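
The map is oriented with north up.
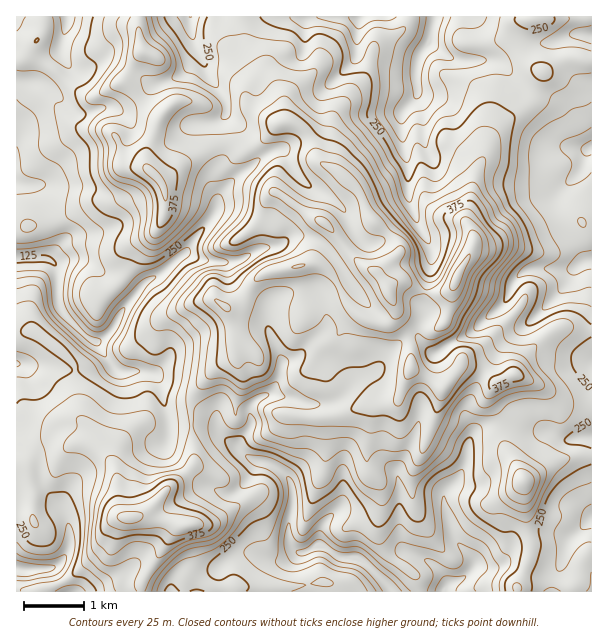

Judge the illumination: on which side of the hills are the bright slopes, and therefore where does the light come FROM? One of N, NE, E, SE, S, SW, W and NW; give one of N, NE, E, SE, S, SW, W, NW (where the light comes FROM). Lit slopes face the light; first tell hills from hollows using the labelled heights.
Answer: NW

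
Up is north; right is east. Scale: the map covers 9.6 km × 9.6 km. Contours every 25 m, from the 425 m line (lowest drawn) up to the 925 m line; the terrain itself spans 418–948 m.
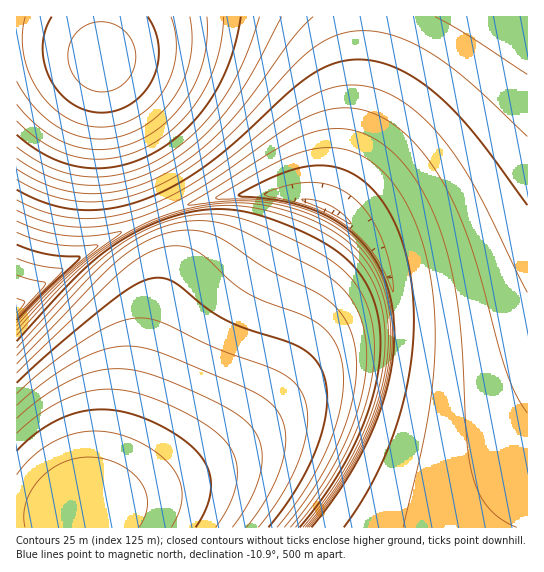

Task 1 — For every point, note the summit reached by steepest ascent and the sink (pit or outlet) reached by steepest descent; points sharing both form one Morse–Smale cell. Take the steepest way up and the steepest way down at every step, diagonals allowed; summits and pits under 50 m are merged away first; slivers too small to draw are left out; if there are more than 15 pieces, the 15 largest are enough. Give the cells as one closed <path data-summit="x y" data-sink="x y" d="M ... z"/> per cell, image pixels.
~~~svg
<path data-summit="102 59" data-sink="325 207" d="M527 16l-426 1 0 37 3 15 27 94 20 54 46-16 34-6 38-2 29 4 24 8 29 18 18 18 18 28 8 24 4 24 0 33-7 39-9 29-18 39-14 25-33 46 210-1z"/><path data-summit="81 510" data-sink="325 207" d="M269 193l-38 2-29 5-51 18 5 9 8 26-1 30-30 120-14 48-19 40-8 11-12 9-1 17 238 0 20-26 22-33 24-51 13-48 3-20 0-33-6-30-14-33-10-13-18-18-13-10-23-10-17-6z"/><path data-summit="81 510" data-sink="17 309" d="M150 217l-36 18-43 26-55 46 1 221 61 0 2-17 17-16 14-24 18-53 35-141 0-24-8-26z"/><path data-summit="102 59" data-sink="17 309" d="M101 16l-85 1 1 290 54-46 43-26 37-18-20-54-27-94-3-15z"/>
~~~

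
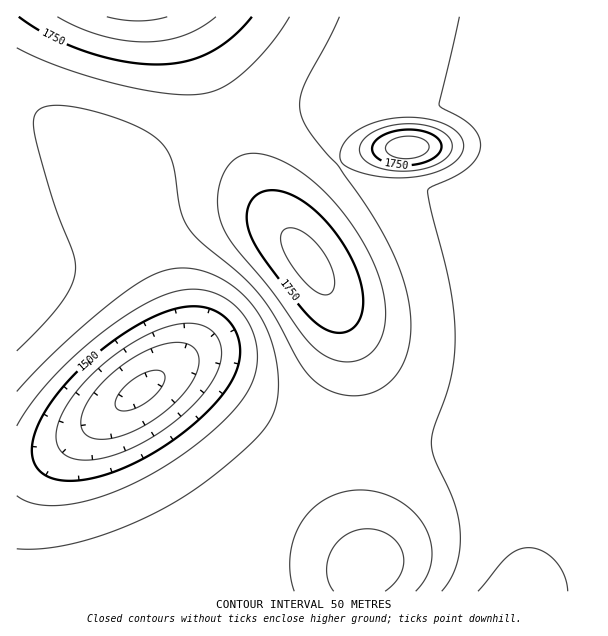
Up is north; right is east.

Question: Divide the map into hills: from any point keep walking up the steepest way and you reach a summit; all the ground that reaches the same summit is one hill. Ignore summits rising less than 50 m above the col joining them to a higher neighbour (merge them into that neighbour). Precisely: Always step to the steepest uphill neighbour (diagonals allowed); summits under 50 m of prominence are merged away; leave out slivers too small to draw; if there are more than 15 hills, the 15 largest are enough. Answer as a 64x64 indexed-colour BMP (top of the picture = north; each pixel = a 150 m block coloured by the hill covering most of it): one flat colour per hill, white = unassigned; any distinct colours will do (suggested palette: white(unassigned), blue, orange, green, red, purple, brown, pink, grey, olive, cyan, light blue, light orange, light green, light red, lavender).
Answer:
<image width="64" height="64" href="data:image/bmp;base64,Qk12CAAAAAAAAHYAAAAoAAAAQAAAAEAAAAABAAQAAAAAAAAIAAATCwAAEwsAABAAAAAAAAAA////ALR3HwAOf/8ALKAsACgn1gC9Z5QAS1aMAMJ34wB/f38AIr28AM++FwDox64AeLv/AIrfmACWmP8A1bDFACIiIiIiIiIiIiIzMzMzMzMzMzMzMzMzMzMzMzMRERERIiIiIiIiIiIiIjMzMzMzMzMzMzMzMzMzMzMzMzEREREiIiIiIiIiIiIiMzMzMzMzMzMzMzMzMzMzMzMzMRERESIiIiIiIiIiIiMzMzMzMzMzMzMzMzMzMzMzMzMxERERIiIiIiIiIiIiIzMzMzMzMzMzMzMzMzMzMzMzMzMREREiIiIiIiIiIiIjMzMzMzMzMzMzMzMzMzMzMzMzMxERESIiIiIiIiIiIjMzMzMzMzMzMzMzMzMzMzMzMzMzERERIiIiIiIiIiIiMzMzMzMzMzMzMzMzMzMzMzMzMzMREREiIiIiIiIiIiMzMzMzMzMzMzMzMzMzMzMzMzMzMxERESIiIiIiIiIiIzMzMzMzMzMzMzMzMzMzMzMzMzMzERERIiIiIiIiIiIzMzMzMzMzMzMzMzMzMzMzMzMzMzMREREiIiIiIiIiIjMzMzMzMzMzMzMzMzMzMzMzMzMzMRERESIiIiIiIiIjMzMzMzMzMzMzMzMzMzMzMzMzMzMxERERIiIiIiIiIjMzMzMzMzMzMzMzMzMzMzMzMzMzMxEREREiIiIiIiIiMzMzMzMzMzMzMzMzMzMzMzMzMzMxERERESIiIiIiIiMzMzMzMzMzMzMzMzMzMzMzMzMzMRERERERIiIiIiIiIzMzMzMzMzMzMzMzMzMzMzMzEREREREREREiIiIiIiIjMzMzMzMzMzMRERERERERERERERERERERESIiIiIiIjMzMzMzMzMzERERERERERERERERERERERERIiIiIiIiMzMzMzMzMzEREREREREREREREREREREREREiIiIiIiIzMzMzMzMzERERERERERERERERERERERERESIiIiIiIiMzMzMzMxERERERERERERERERERERERERERIiIiIiIiIjMzMzMxEREREREREREREREREREREREREREiIiIiIiIiIzMzMRERERERERERERERERERERERERERESIiIiIiIiIiIzERERERERERERERERERERERERERERERIiIiIiIiIiIhEREREREREREREREREREREREREREREREiIiIiIiIiIiIRERERERERERERERERERERERERERERESIiIiIiIiIiIhERERERERERERERERERERERERERERERIiIiIiIiIiIiEREREREREREREREREREREREREREREREiIiIiIiIiIiIRERERERERERERERERERERERERERERESIiIiIiIiIiIRERERERERERERERERERERERERERERERIiIiIiIiIiIhEREREREREREREREREREREREREREREREiIiIiIiIiIiERERERERERERERERERERERERERERERESIiIiIiIiIiERERERERERERERERERERERERERERERERIiIiIiIiIiIREREREREREREREREREREREREREREREREiIiIiIiIiIRERERERERERERERERERERERERERERERESIiIiIiIiIhERERERERERERERERERERERERERERERERIiIiIiIiIiEREREREREREREREREREREREREREREREREiIiIiIiIiERERERERERERERERERERERERERERERERESIiIiIiIiIRERERERERERERERERERERERERERERERERIiIiIiIiIRERERERERERERERERERERERERERERERERQiIiIiIiIhERERERERERERERERERERERERERERERRERCIiIiIiIhERERERERERERERERERERERERERERFEREREIiIiIiIiEREREREREREREREREREREREREREUREREREQiIiIiIiEREREREREREREREREREREURERERERERERERCIiIiIiIREREREREREREREREREUREREREREREREREREIiIiIiIiERERERERERERERERFEREREREREREREREREQiIiIiIiIiERERERERERERERFERERERERERERERERERCIiIiIiIiIiERERERERERERFEREREREREREREREREREIiIiIiIiIiIiEREREREREREUREREREREREREREREREQiIiIiIiIiIiIiERERERERERREREREREREREREREREQiIiIiIiIiIiIiIiEREREREREURERERERERERERERCIiIiIiIiIiIiIiIiIiIRERERERFERERERERERERCIiIiIiIiIiIiIiIiIiIiIiIhERERERJERERERERCIiIiIiIiIiIiIiIiIiIiIiIiIiIiIiIiIiIiIiIiIiIiIiIiIiIiIiIiIiIiIiIiIiIiIiIiIiIiIiIiIiIiIiIiIiIiIiIiIiIiIiIiIiIiIiIiIiIiIiIiIiIiIiIiIiIiIiIiIiIiIiIiIiIiIiIiIiIiIiIiIiIiIiIiIiIiIiIiIiIiIiIiIiIiIiIiIiIiIiIiIiIiIiIiIiIiIiIiIiIiIiIiIiIiIiIiIiIiIiIiIiIiIiIiIiIiIiIiIiIiIiIiIiIiIiIiIiIiIiIiIiIiIiIiIiIiIiIiIiIiIiIiIiIiIiIiIiIiIiIiIiIiIiIiIiIiIiIiIiIiIiIiIiIiIiIiIiIiIiIiIiIiIiIiIiIiIiIiIiIiIiIiIiIiIiIiIiIiIiIiIiIiIiIiIiIiIiIiIiIiIiIiIiIiIiIiIi"/>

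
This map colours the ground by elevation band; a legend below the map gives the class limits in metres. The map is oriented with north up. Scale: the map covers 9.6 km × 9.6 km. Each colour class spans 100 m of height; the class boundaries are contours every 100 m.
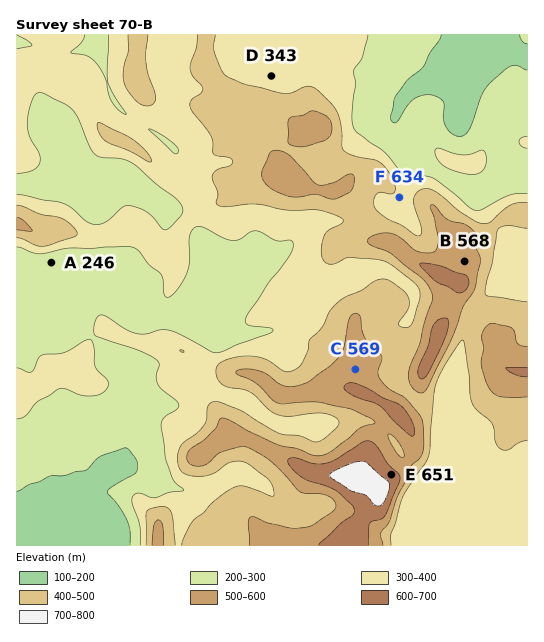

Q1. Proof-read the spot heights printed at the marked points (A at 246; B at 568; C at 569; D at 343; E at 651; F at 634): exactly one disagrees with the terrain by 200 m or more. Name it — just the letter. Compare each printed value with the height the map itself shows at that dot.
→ F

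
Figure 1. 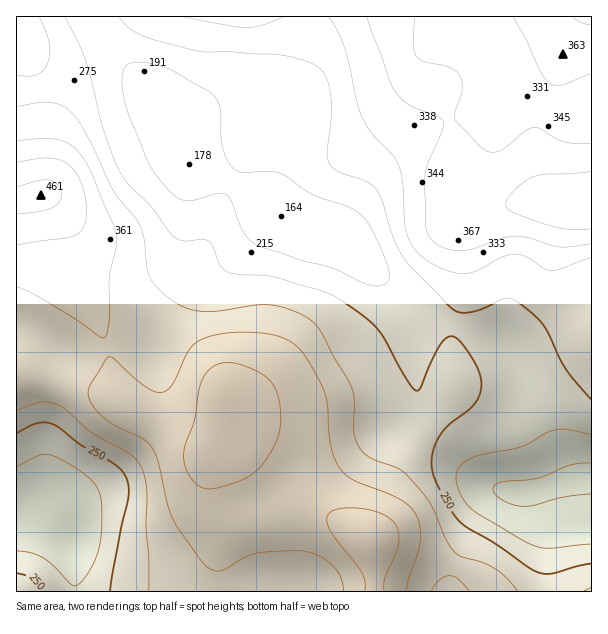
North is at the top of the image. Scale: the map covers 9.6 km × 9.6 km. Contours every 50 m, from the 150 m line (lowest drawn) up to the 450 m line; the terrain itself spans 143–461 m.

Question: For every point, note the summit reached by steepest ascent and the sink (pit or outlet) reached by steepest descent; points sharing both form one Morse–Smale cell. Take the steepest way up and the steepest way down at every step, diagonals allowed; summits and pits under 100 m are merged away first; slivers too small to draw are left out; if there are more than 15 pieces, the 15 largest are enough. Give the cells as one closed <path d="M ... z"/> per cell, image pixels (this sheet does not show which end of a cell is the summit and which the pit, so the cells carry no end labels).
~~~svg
<path d="M90 16l-74 1 0 183 28-6 14 16 10 23 8 48 24 45 6 16 8 44 6 13 18 15 63 26 11 2 4-4 1 6 12 15 13 38 10 11 8 3 49-3 17 6 40 22 6 7 1 8 2 41 216 0 1-115-23 3-5-6-8-19-26-48-6-30-12-29-12-10-15-6-36-12-18-2-14-6-70-70-20-8-21-6-30-15-2-27 15-49 1-12-6-14-11-14-9-6-7-1-27 4-33 18-7 7-1 15-1-12-6-11-18-14-11-5-26-26-24-30z"/><path d="M591 16l-500 1 12 19 24 30 26 26 11 5 18 14 6 11 1 12 1-15 11-10 29-15 27-4 7 1 9 6 11 14 6 14-1 12-15 49 2 27 30 15 21 6 20 8 70 70 14 6 42 10 34 15 10 13 7 21 6 30 26 48 6 16 7 9 6 0 17-4z"/><path d="M44 194l-17 5-9 0-2 2 0 390 358 1-1-41-1-8-6-7-22-13-35-15-24 0-9 3-16 0-8-3-10-11-13-38-12-15-1-6-4 4-11-2-63-26-18-15-6-13-4-24-7-29-27-52-9-53-12-22z"/>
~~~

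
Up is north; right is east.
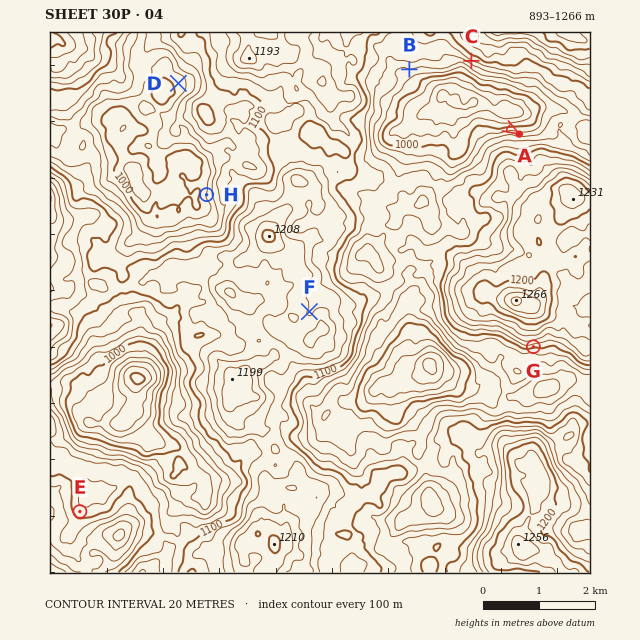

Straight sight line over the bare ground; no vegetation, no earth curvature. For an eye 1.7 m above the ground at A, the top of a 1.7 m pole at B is in view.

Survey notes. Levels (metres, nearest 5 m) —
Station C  1075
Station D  1005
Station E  1090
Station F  1160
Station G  1105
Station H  1020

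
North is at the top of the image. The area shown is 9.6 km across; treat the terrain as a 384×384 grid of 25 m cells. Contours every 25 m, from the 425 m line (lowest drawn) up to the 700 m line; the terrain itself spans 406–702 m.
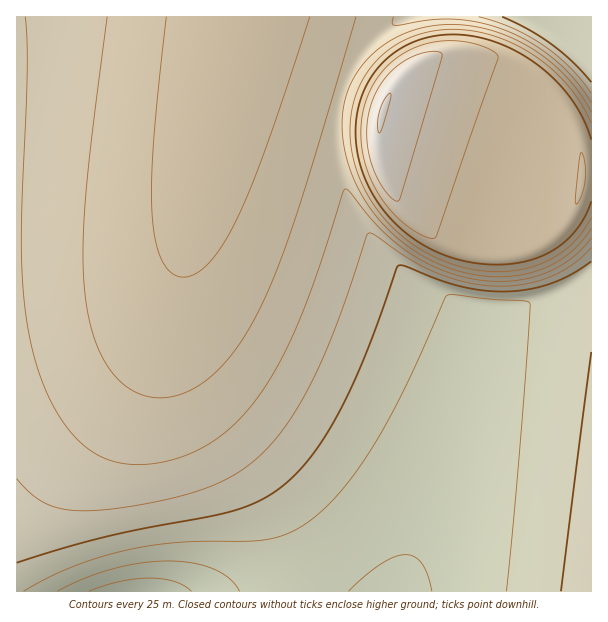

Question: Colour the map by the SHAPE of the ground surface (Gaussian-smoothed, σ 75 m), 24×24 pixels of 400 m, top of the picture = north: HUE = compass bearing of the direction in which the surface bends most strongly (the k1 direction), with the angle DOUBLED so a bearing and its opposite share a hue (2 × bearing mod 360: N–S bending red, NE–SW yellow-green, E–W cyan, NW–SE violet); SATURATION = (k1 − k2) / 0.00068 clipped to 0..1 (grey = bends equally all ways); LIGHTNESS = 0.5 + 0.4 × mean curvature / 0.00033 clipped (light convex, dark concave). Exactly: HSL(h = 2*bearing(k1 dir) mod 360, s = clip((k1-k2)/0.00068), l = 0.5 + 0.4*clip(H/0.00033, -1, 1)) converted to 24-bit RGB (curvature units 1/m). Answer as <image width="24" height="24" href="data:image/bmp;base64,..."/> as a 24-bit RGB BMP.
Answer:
<image width="24" height="24" href="data:image/bmp;base64,Qk32BgAAAAAAADYAAAAoAAAAGAAAABgAAAABABgAAAAAAMAGAAATCwAAEwsAAAAAAAAAAAAAnXmRm3eTknaSenSEa358YX9tXYJjYoZfcYpmfotthIp0hYd4gYN7fYB9e39/en6AeX2AeX2Aen6Ae36AfX+Af4CAgYF/g4J/mHuRnHqYm3qcjnmXfHePc4GJbYiBaol1a4pucopveolzfYZ3fYN6e4F8e4B/en+AeX6AeX2Aen2Ae36AfX+Af4CAgYF/g4J/jnyKlHyRmHyYk3yZinyWfnyReYONdouKdIuAdIp6dol3eIZ4eoR6e4F9eoB/eX+AeX6AeX2AeX2Aen6AfH6Afn+AgIB/goF/h32Ei32Ij36NkX6Sjn+SiICRgH+OfoWMfIqKeomEeYh/eoZ9eoR+eoJ/eoGAeYCBeH6AeH2AeX2Aen6AfH6AfX+Af4B/goF/g32Bhn6DiH6Fin+IjICLioGMhoKLgoKKgYWIf4eHfYaDfIWBe4SAeoKAeoGBeX+BeH6BeH2AeH2AeX2Ae36AfX+Af4CAgYF/gn2Bg36BhX+BhoCCh4GEiIKFh4OHhYOGg4SFgYWFf4WDfoSCfIOCe4KCeoGBeX+BeH6BeH2BeH2AeX2Ae36AfH6Afn+AgYB/gX6Bgn6BhH+BhYCBhoCBhoGBhoKChYODhISDgoSCgIOCf4OCfYKCe4KCeoCBeX+BeH6BeH2BeH2AeX2Aen2AfH6Afn+AgIB/gH6Bgn+Bg4CBhICAhYGAhoKBhoOBhoSChYSChISBgYOBgIKBfoKBfIGCeoCBeX6BeH2BeH2BeHyAeHyAen2Ae36AfX+AgIB/f32Bgn+Cg4CBhICAhYKBhoOBhoSBhoSBhoWBhYSBgoOBgIKAfoGBfYGBe3+BeX6BeH2BeHyBeHyAeHyAeX2Ae32AfX6Af3+Af32BgX+Cg4CBhICBhYKBhoOBh4SBh4SBhoWBhYSBg4SBgYKAf4GBfYCBe3+Ben6BeH2BeHyBd3yAeHyAeXyAen2AfH6Af3+Afn2BgH+BgoCBhIGBhYKBhoOBh4SBh4SBhoWBhYSBhISBgoKAgIGAfoCBfH+Ben6BeH2BeHyAd3yAeHyAeXyAen2AfH6Afn+AfX2BgH+BgoCBg4GAhYKBhoOBh4SBh4SBh4SAhoSAhIOAg4OAgIGAfoCBfH+Ben6AeX2AeHyAfnpxfXpddn1Zcn9ren+Afn+AfH2Bf36BgYCBg4GAhYKAhoOAh4SAh4SAh4SAhoSAhYOAg4KAgYGAf4CAfX+Ae32Af2JnWBoOMxgASTsASFYAIUQAFFoJWYFhfH2Bfn6BgYCBg4GAhIKAhoOAh4SAh4SAh4SAh4SAhYOAhIKAgoGAf4CAfX6AejxXMwAKuigZsN3z0Nv719H61bfuLcY7AEYae32BfX6AgH+BgoGAhIKAhoOAh4SAh4SAh4SAh4SAhoOAhIOAgoGAf4CAfkVxMwAdg+rGzP/7ib/Wd4Shf3ihxo/W+9DuWs+me32AfX6Af3+AgoCAhIKAhYOAh4OAh4SAiIR/h4R/hoN/hYN/g4KAgXSBMwAwbOeWzv3jeJGQeHuAd3uAeHuAeHyAs4GT+tPRe32AfX6Af3+AgYCAg4GAhYKAhoN/h4R/iIR/h4R/hoN/hYN/g4J/YSp3aQOEz//Me5mEeXyAeHuAd3uAd3uAeHyAenyB+N/IenyAfH6Afn+AgYCAg4GAhYJ/hoN/h4R/iIR/h4R/h4R/hYN/g4F/IwJKZeXNy/Kxe36AeXyAeHyAd3uAd3uAeHuAeXyA7eqrenyAfH2Afn+AgICAgoF/hIJ/hoN/h4R/iIR/iIR/h4R/hoN/g3yACQA65POyxNCNe32AenyAeHyAd3uAd3uAeHuAeXyA4Pe/eXyAe32AfX6AgH+AgoF/hIJ/hoN/h4R/iIR/iIR/h4R/hoN/hHx/AApA7+at1cGRfH6Aen2AeHyAeHuAd3uAeHuAeY+A1//MeXyAe32AfX6Af3+AgYB/g4J/hYN/h4N/h4R/iIR/h4R/hoN/hIJ/BSxVYcDX99HGgH2Cen2AeXyAeHuAd3uAd3+DqvC9m/GneXyAen2AfH6Af3+AgYB/g4F/hYJ/hoN/h4R/iIR/h4R/h4N/hYN/Mm58BIKD+NPb2pbAf3uGeXyAeHyBd4qRqPHiz/znUAA6eXyAen2AfH6Afn+AgIB/g4F/hYJ/hoN/h4R/iIR/iIR/h4N/hoN/eIR9BFc/HbVe9tHz6tD7ubLzvtH4zPH/m/DsUwAbXhE7eHyAenyAe32Afn6AgIB/goF/hIJ/hoN/h4R/iIR/iIR/h4R/hoN/hIJ/bIN0B1wXDmwAb8UpqddY17s3gjcIMwQAcCc2d3eA"/>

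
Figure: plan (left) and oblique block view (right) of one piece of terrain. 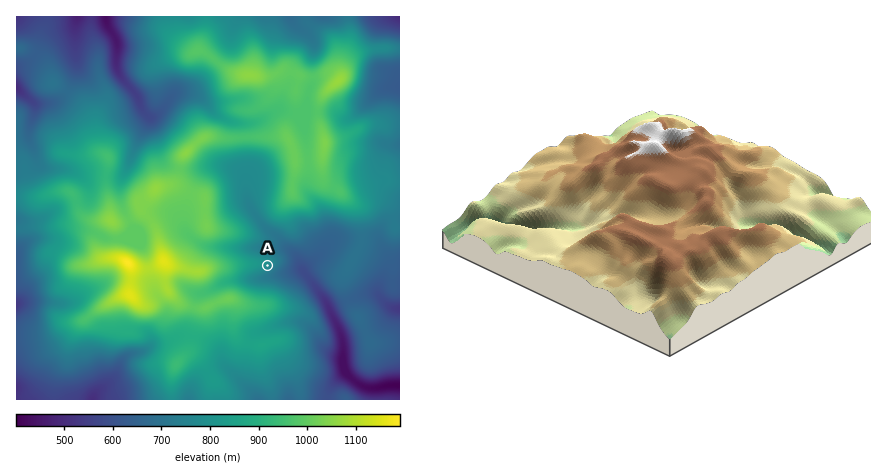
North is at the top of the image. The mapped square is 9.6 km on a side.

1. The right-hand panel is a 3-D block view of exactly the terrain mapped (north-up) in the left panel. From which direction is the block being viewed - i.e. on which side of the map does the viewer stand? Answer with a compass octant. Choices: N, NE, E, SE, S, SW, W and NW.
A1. NE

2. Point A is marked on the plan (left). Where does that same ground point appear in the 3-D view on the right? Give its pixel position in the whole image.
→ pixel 594 204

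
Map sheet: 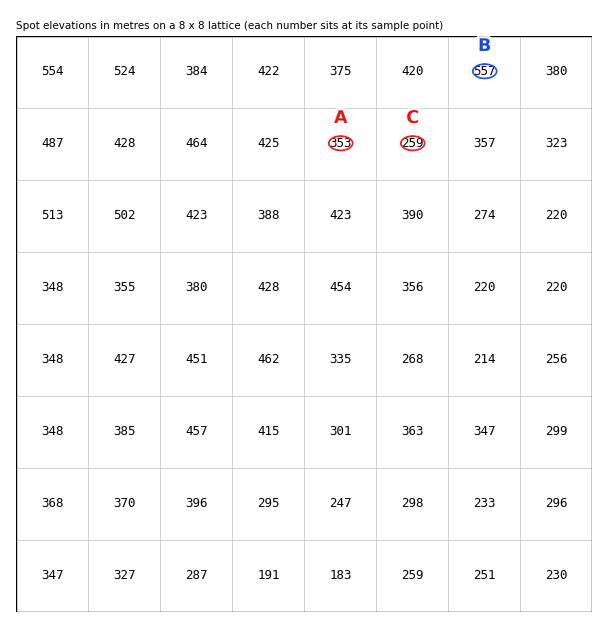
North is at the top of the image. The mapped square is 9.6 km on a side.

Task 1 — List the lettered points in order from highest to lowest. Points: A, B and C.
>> B A C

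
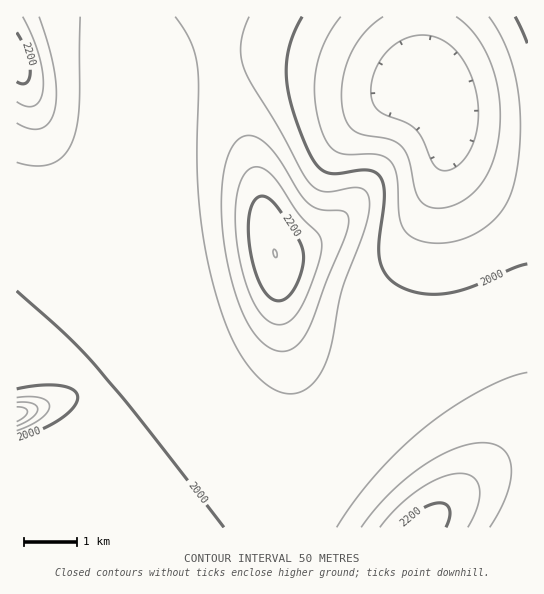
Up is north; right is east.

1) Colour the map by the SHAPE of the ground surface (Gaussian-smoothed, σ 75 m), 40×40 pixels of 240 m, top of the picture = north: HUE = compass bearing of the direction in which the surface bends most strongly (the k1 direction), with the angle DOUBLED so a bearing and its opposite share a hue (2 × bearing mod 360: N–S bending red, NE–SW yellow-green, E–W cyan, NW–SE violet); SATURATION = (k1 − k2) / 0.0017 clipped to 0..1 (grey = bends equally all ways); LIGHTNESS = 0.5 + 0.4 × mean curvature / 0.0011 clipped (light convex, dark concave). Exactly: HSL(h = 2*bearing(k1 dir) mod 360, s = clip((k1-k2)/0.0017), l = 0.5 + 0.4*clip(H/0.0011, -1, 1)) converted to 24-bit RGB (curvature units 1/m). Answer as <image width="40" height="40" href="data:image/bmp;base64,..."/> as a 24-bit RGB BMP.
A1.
<image width="40" height="40" href="data:image/bmp;base64,Qk32EgAAAAAAADYAAAAoAAAAKAAAACgAAAABABgAAAAAAMASAAATCwAAEwsAAAAAAAAAAAAAf4B/f4B/f4B/f4B/f4B/f4B/f4B/f4B/f4B/f4B/f4B/f4CAf4CAf4CAf4CAf4CAf39/f39/f4B/foB/fYB/e4F/d4J/coOAbYWAaoaBaoeCcYiEfYaHj4SLn4OPqoKUrIKYpoCZm3+ZhXyPdXqKcH6Ib4CGcYKEgIB/gIB/gIB/f4B/f4B/f4B/f4B/f4B/f4B/f4B/f4B/f4B/f4CAf4CAf4CAf39/f39/f39/f39/f39/foB/fIB/eoF/doJ+cIR+bIV9aYZ9aod8cYd9foZ/j4ODnoGJqICQqX+Vo36YmHyZg3mPdHaKcXuHcX6FgIB/gIB/gIB/gIB/f4B/f4B/f4B/f4B/f4B/f4B/f4B/f4B/f4CAf4CAf3+AgH+AgH9/gH9/f39/f39/f39/foB+fIB+eYF+dIN9b4R8a4V6aIZ4aod3cYh2gIh7kIWAnH+DpH6LpHyRnnuVk3mWgXeOdHSJc3mGgIB/gIB/gIB/gIB/f4B/f4B/f4B/f4B/f4B/f4B/f4B/f4B/f4CAf3+AgH+AgH+AgH9/gH9/gH9/gH9/gIB/f4B+fYB+e4F+eIJ9dIN8b4R6aoV3aIZ0aodxcYhwhIp4kYV8mnx9n3uGn3qNmXmSj3iSgXaMd3WHf4B/gIB/gIB/gIB/gIB/f4B/f4B/f4B/f4B/f4B/f4B/f4B/f4CAf3+AgH+AgH+AgH9/gH9/gH9/gH9+gIB+gIB+foB+fIF+eoF+d4J9c4N7b4R4a4V0aoZwa4dtdohwiIp2kIN5l3p5mnmCmXiJlHiOi3eOgHeJfYF7f4B+f4B/f4B/f4B/f4B/f4B/f4B/f4B/f4B/f4B/f4B/f3+Af3+AgH+AgH+AgH9/gH5/gH5/gH5+gYB+gYF+f4F9fYF9fIF+eoF+eIJ9dIN6cIR3bYVya4Zub4dte4hxiop1joJ3k3l4lHh/k3iGj3iKiHiLWYk7aoZgeIJ1foB9f4B/f4B/f4B/f4B/f4B/f4B/f4B/f4CAf3+AgH+AgH+AgH+AgH6AgH5/gH1+gX59goB9gYJ9f4J9fYF9fIF+fIF/eoF+eIJ8dYJ6coN2b4RyboVudYZvfodyiYh1jIB3j3l3j3h+jniEi3mHGn4AFIENOoo9ZYZoeYF6foB/f4B/f4B/f4B/f4B/f4CAf3+Af3+AgH+AgH+AgH+AgH6AgH1/gXx9gn18g4F8goN8f4N8fIJ9fIF/fIGAfIGAe4F+eYF8d4J6dIN2coRydIRxeYVygYZ0iIV2in93i3l4i3l9iXmCw8j9QsLgJq+XQ5N5Zod6eIJ+foB/f4B/f4B/f4B/f4CAf3+Af3+AgH+AgH+AgH6AgH2AgXx/gnt8g317hIJ7g4V7foR7e4N8e4J/fIGBfIGBfYGAfIF/eoF9eIJ7doJ4dYN1eIN0fIR1goV2hoJ3h355iHp5h3p+/8z98cz/oWP9VE3FYnGXdH6GfICBf4CAf4CAf4B/f4CAf3+Af3+AgH+AgH6AgH2AgXuAgXp+g3l7hH15h4R6hId6fYZ6eoR8eoOAe4KCfICBfYCBfYGAfYF/e4F+eoF8eYJ5eYJ4e4J3foN4g4N4hIF5hX56hXt7jYoGrVgdvTVVsFCWk2eYgHWIfnyCf3+Af3+Af4CAf4CAf3+Af3+Af3+AgH6AgHyBgXmAgnh+hHd5h354ioh4hIp4fIl4eIZ8eYOBeoGCe4CBfYCBfoCBfoGBfYGAfYF/fIF9e4F7e4F6fYJ6gIJ6goJ7g4B7g358eYlEiIpCi3xOiXJhhnFwgnp8gH6AgH+Af3+Af4CAf4CAf3+Af3+Af36AgH2AgXqBgneBg3V+hnV4iX92jY13hY53eot3d4d9d4SDeIGDen+CfICBfoCBfoCBfoGBfoGBfoGAfYB/fYB9fYF8f4F8gYF8goF9goB9f4F7gIF5gYF5gYB6gH98gH9+gH9/f39/f4B/f4CAf3+Af3+Af3+Af36Af3uBgHiCg3SChXJ+iHN2jYJ1kZJ1hZN1d451dIh+dIWFdoCEeX+CfH+CfYCCfoCBfoCBfoCBfoCBfoCBfoCAfoB/f4B+gIF+gYF+gYF+gIB/gIB/gIB/gIB/f4B/f4B/f4B/f4B/f4B/f4CAf3+Af3+Af3+Af32Af3qBgHWDhHGEh29/i3J0koZ0lZh0hZhzc5FzcoqAcoWGdH+EeH6De3+CfYCCfoCCfoCCfoCCfn+Cfn+Bfn+Bf3+Bf4CAgICAgYF/gYF/gIB/gIB/gIB/gIB/f4B/f4B/f4B/f4B/f4B/f4CAf3+Af3+Af36AfnyAfniBf3KDhG2GiW2BjnFzmIpzmp9zh51ycZNyb4uBboOHcn2Fd32De3+DfYCCfYGCfoCCfoCCfn+Cfn6Cfn6Cf3+CgH+BgICBgYCAgYGAgIB/gIB/gIB/f4B/f4B/f4B/f4B/f4B/f4CAf4CAf3+Af3+Af36AfnuBfXaCfW+EgmqHimuDkXF0no91oqZ0iqJyb5Vxa4uCa4KHb32FdX2Den+DfIGDfYGDfYCDfX+DfX6DfX6Dfn6Cf36CgH+CgYCCgYCBgYKAgIB/gIB/gIB/f4B/f4B/f4B/f4B/f4B/f4CAf4CAf3+Af3+Afn2AfXqBe3OCe2uFgGeHi2qHk3R2o5V4qq14kaZ1cJZwaYqBZ4KGa32Ec36DeICDe4GDfIGDfYGDfX+DfX6DfX2Dfn2Df36DgX+Cgn+CgoCBgoKBgIB/gIB/gIB/f4B/f4B/f4B/f4B/f4CAf4CAf4CAf3+Af3+Afn2AfHiBeXGDeGiFfGSIimuKk3h4p5t9sLJ9mqh7eJR1a4iAZIGEZ36Db4CDdoKDeoODfIKDfIGDfH+DfH6DfH2Dfn2Df32DgX6Dgn+CgoCBg4OAgIB/gIB/gIB/f4B/f4B/f4B/f4B/f4CAf4CAf3+Af3+Af36AfnyAe3eCd26EdWWGeWOIh26Kk4F9qqSBsrSDo6mCh5F/coSBZn+BZIGCaoOCcoSCd4SDeoOEe4GEe3+De36DfHyDfXyDf32DgX6Dg3+Cg4CAhIOAgIB/gIB/gIB/f4B/f4B/f4B/f4B/f4CAf4CAf3+Af3+Afn6AfXuBenWCdWyEcmOGdmOIhHKIk42CqayErrOIpqWJkYiFfXqEbXp/ZYKAZYV/a4eBc4aDeIWFeoKEen+De32De3yDfXyDf3yDgn6Dg3+ChH9/hYJ/gYB/gIF/gIF/f4B/f4B/f4B/f4CAf4CAf4CAf3+Af3+Afn6AfHqBeHSCcmqFb2KHc2SIgXeHlJiDoq+EpbGIoJ6OmIOUkXaVfXWHboKCZId+ZYqBbImFdIWHeICGen6Fen2EenuDfHuDf3yDgn2Dg36BhH5+hoB9gYF+gIF+f4F+f4F+foB/f4B/f4CAf4CAf4CAf3+Af3+Afn2Ae3qBdnKDb2iFa2GHb2aJf32Gk56CnrSCmbCGkJiPlHycn2+imnKXgn2EbId9YYt9Y4uCbImIdIGHeHyGenmGe3mEfHqDf3uCgnyDhH2AhXx9h317gYF+gIF+f4F+foF+foF/foB/foCAf4CAf3+Af3+Af3+AfX2AenmBdXGDbWeFaGGIbGiJgIeIk6WBnLiCkLCChJWOgHGZm2mmqnChnHqOgIWAZ4t+XoyAY4qFbYSHdH2Fd3iFfXiGgHmFgHqDgnuChHt/hnt8iHp5gYJ+gIJ+f4F+foF+foF/foB/foCAfoCAf3+Af3+Afn6AfX2AeniBc3CDameGZGKIa26JgI2Gk6yBnbuBjq1+epKLZ2aThWKgrW6nr3qXnIGJeomCYoyDXIqFZIeIbn6FdHiEeneFgXiGhXiGhHqChHp/hnl8iHh5gYJ+gIJ+f4J+foF9foF+foGAfoCAfn+Afn+Af3+Afn6AfX2AeXiBcXCDaGeGY2aIbXeJfpSClLB/oLuAkqp9d42FYGuLZV2SmW2hs3ubsoGSl4SLcoqJXoqJXYeIZn+FcHiDdnWDf3eEhneGh3iDhXl/hnh8iHd6goN9gYN9f4J9foJ9fYF+fYGAfYCAfn+Afn+Af3+Afn6AfXyAeHiBcHCDaGqGZWyIb4GLe5p+lLF9orh+l6Z8eYZ/X22EWGOHc2qPpHuWuIGUr4KRkIKPaoOKXIKIYH6FaniCcnOBfHWChHaEh3aCiXd/hnd8h3d7g4N8goN8gIN7fYN7e4J+fIGAfYCBfn+Afn+Afn+Afn6AfHyAeHiBcXKDaW6FaHOIcY2NeZ15lLB7o7R8nKJ7f4F8Y21/V2uBYnSFiH2Lq4GMt4GQp4CSgHmMZHqIXXmFZHaCbXOAd3OAgXWChXaBiHZ+iXd9hnh8hIJ7hIN6gYZ5e4Z5eoR+eoKCfH+BfX6Afn+Afn+Afn6AfH2AeHmBcnSDa3KFa3qIcpCHeZ53k655oq95npx5hHx5amx8XXB9XH2BboSBkoOBrn+Fsn2OnXqUcm+KYXKFYHKCaHF/cXB+fnSAg3aAh3Z+iXd8iHh8hX54h4V2gop2dop2d4aAeIGDe36BfX6Afn6Afn6Afn6AfH2AeXqBc3eDbXaFboKIcpGBe551kqp2oal3mpN3hnZ2dXB8ZnJ7XoB9YYV3c4dzmoR8rHqBqHeNlHOVamiHYWyCZW5/bW99eXN+gXZ/hXZ9iHd7iXl6iHpyjYxygJJzc454dIeFdn6DenyBfH2Afn6Afn6Afn6AfX2AeXuBdHmCcHqEcYmIc5F9fZ10kaV1nqN1lot1iHR0fnJ+b3N6Zn56YIRzZIdtgopzm393pXV/nXGMhGyNZ2WEZGp/am19dHJ9f3Z+g3d8hnh6iXp5jXpukpdweptwcJJ/cISIc3mEeXqCfH2Afn6Afn6Afn6AfX2AenyBdnuCc32EdImDc5B5f5p0kKB0nJ10koZ0h3NzgHN7d3Z6b315ZoJyYoVraoZoi4pymHZznHB/k22MemmHaWaAaWt9cXB8e3Z9gHh7hHl5iH16lYRtkKVxcKVwbJSLa3qJcXSEeHmCfHyAfn6Afn6Afn6AfX6Ae32BeHyCdYCDdol/dY91gZd0j5t0mJZzj4Nzh3RzgXR5fXh6d3x4b4BzZ4JtZYNndIRriYBxkm9xkm2AiWuKdGmCbGp+cG98eHZ8fnl7g3x6h4B6op9zjLZ1cal+aIuSZm2Jb2+EeHiCfHyAfX2Afn6Afn6Afn6AfH6AeX6BeIKDeIh8eY52g5R1j5Z0k5B0jIB0hnZ0gnZ4f3h5fX55dn91b4BxaoBrbIBpe4BuhXdwim52iW2BfmyDc2x/cW99dnV7fHp6gn96hoJ7oLR7h8F8cqSOYXGPY2KIcm+EeXiBfHyAfn2Afn6Afn6Afn6AfH6Aen+BeoKBeYh6fYx3hZF2jpJ1kIt1in91hXh1gnd3gXp5gH16fn95eH51cX5wbn1tcnxtfXxwgXFwhG95gm6BeG5/dHF9dXZ8e3t7gYF7hoV7nsiFgsGBcZSZXFqNaWGHdXCDenmBfXyAfn6Afn6Afn+Afn+AfX+AfH+Be4KAfYd7gIt5h453jY92jYh2iX92hXp2g3l4gXt5gX15gH55fn54eXx2dHtzcnpwdnlxenZyfXJ2f3F8e3F+dnN9dnd8enx7f4F6hIV7ntONhLOJaGqQZlWLcGOGd3ODe3qBfXyAfn6Afn6Af3+Afn+Afn+AfYCAfYJ/gYd8g4p6iIx4jIx3ioV3iH53hXt4g3t5gnx5gn16gX15f3x5fXt4enp3dXh1dHd0dnZ0eXR2e3N6enN8d3V8d3l8en57fYF6gYV6nc+Nh5iLcluNb1WJdWeFeXWCfHqBfXyAfn6Af36Af3+Af3+Afn+AfYCAfYF/g4d8hol7iYp5ioh5iYN4h354hXx5g3x5g3x6gnx6gXt5gHp5fnl5fHh5eXd5dnZ4dXZ3dnV4d3V5eHV7d3d8eHt9eX98e4J6f4Z6m72Hi3mKe1SLdluIeG2EeneCfHuBfX2Afn6Af36Af3+Af3+Af3+AfoCAfoF/hYZ9iIh8iYh6iYV6iIF5hn55hXx5hHx6g3x6gnt6gnp5gXl5f3l6fnh7fHd8eHZ7dXV6dHV6dXZ6dnd7d3p8eH5+eYB8eoN6fYZ6n6WAjWSHgFWJemOGenKDe3iBfXuBfn2Afn6Af3+Af3+Af3+Af3+Af4CAfoB/hYV+iIZ8iIV7iIN7h4B6hn56hX16hHx6g3t6g3t6gnp6gXl7gHl8f3h9fnd+enZ9d3V8dHV8dXd8dXl9d3x+eH9+eYF9eoR7fId6lYF0i12Dgl2He2uEe3WCfHmBfXuBfn2Af36Af3+Af3+Af3+Af3+Af4CAf4B/hIN+h4R9iIN8h4F7h397hn17hXx7hHx7g3t7g3p7gnp7gnl8gXl9gHh/fnd/e3Z/eHV+dXV+dXh+dXp/d36AeIGAeYN+eoV8e4d6"/>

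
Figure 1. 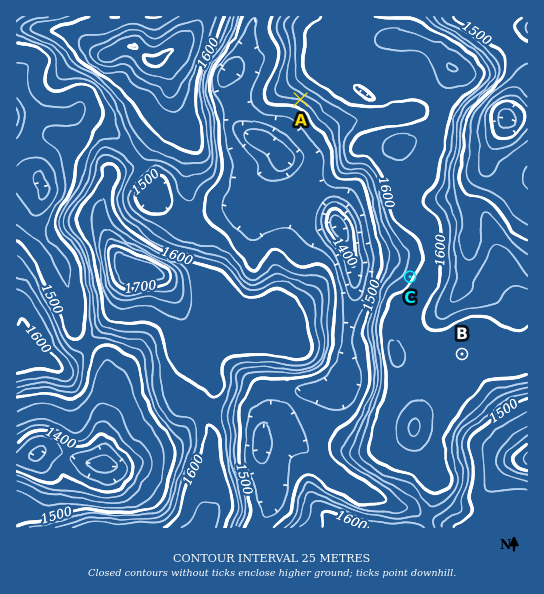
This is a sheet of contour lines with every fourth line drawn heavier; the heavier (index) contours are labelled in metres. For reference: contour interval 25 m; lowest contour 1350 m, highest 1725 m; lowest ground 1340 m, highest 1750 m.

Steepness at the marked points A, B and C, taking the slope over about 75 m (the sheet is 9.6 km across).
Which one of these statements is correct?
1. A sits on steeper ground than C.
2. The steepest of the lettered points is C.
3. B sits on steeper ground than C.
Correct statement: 1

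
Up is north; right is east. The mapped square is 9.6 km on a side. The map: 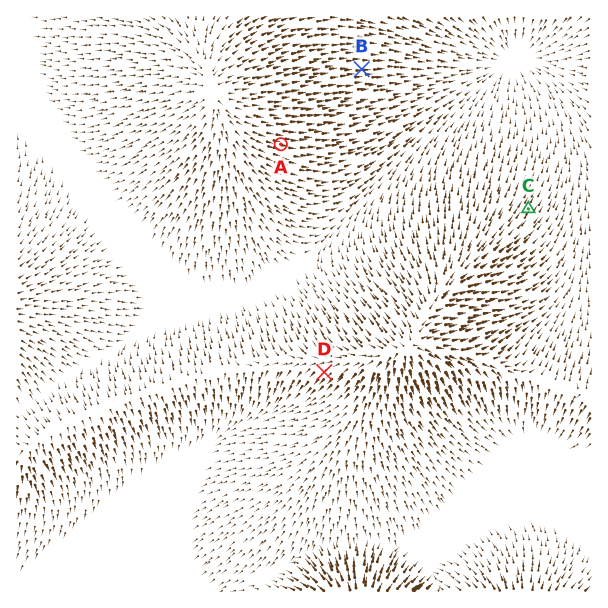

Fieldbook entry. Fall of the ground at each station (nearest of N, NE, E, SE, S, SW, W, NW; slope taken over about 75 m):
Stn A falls E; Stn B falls E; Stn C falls NE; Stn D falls SW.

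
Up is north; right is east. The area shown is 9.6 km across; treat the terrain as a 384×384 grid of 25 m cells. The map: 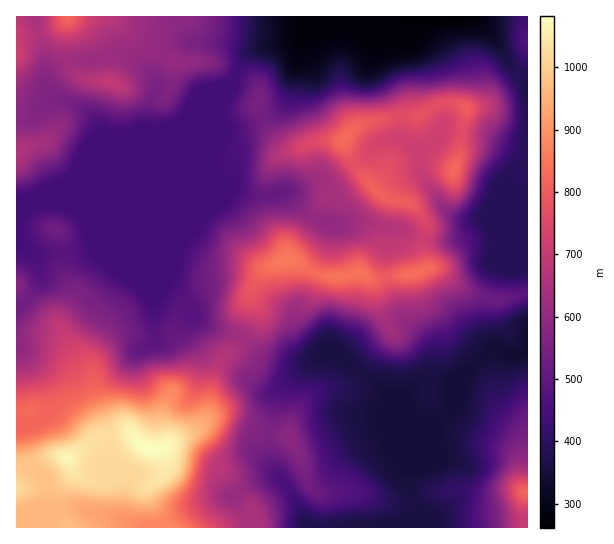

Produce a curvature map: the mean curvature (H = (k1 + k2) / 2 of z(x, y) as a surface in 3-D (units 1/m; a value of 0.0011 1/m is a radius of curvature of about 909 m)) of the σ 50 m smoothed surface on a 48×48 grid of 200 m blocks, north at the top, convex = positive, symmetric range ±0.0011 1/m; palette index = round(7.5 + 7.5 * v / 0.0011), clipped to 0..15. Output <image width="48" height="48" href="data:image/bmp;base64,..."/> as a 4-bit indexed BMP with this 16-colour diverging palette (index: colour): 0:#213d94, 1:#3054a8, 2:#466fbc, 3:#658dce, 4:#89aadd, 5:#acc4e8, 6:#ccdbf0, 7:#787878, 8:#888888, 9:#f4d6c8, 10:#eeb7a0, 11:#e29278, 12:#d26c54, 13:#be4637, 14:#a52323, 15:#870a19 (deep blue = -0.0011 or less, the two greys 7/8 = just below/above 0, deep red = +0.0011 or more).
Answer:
<image width="48" height="48" href="data:image/bmp;base64,Qk32BAAAAAAAAHYAAAAoAAAAMAAAADAAAAABAAQAAAAAAIAEAAATCwAAEwsAABAAAAAAAAAAlD0hAKhUMAC8b0YAzo1lAN2qiQDoxKwA8NvMAHh4eACIiIgAyNb0AKC37gB4kuIAVGzSADdGvgAjI6UAGQqHAHd3moiGVDV5iKp2rYQUQzRFZ3d2Z3ZVm2d3hkRVVXh2Zldny5cTh2Z3d3d1Zol0eYZWdEZ2erczVkI62pUa/Kq6mYd4dVdlv9mIh5u6nNuXVENYh2FvyavLh2equXea/5dli6mZd538dFm4VCKtZpqoZmeHmWWL/XZVqmZ3dVffk0q5ZCXMZohmZndlZkIlprus+2Z3Z5mscSd1VVjbZnZmZ3d3ZmZWp3nO3Jh2jMvMhFYziHrZZ3Z3d3d3Z4mJqSNWWMp2vIjdzcgyiJ3HZ3Z3d3d3d4h4mVQzNryZ62e6rftSeI21V3d3d3d3d3Z3m3l1Roqc6WqFjP+leHq3VWZ3d3d3dmaHjJyYdmeLpmqBOs3YRWe6ZWd3d3eId2eXfHqZl2Z4dEnKONmGIVaLmImHd3eYd2iWamd3h3l2ZW3+dtgjhkdoqZl3d2eHd2iXamVnmHyURb26hag0u0Zld3ZmVVVnZmeHeURnmJ21AXZHlHqXi1NEZmZmRWVHdmaHVzV5iLy3ECEld6zJamRDZ2VonMdHl2dlZkd4mqmHZ1VlaKmHemdzNERH3+hFl2ZXqGqJuXVoimenVEVVnYjGEUQn7phlhlVXiEisx0V4iUaoQlmnnZbLIGZJtlmZlnVWQxWst1eYqUWZVGrsu3Ntg4mag1eadoi8gmSIdnmItlWIZ0bep1MXlqh6hEZ1SKrf/PUkeqh4VHdniUOdp3hVm8eNl4mFfMqIrOUnqoh0Z3dlmWRqyZmc//z+rv/bvHNDJIVphmZHeId1iXZ77cu8mJz4Wsz/+zA2d1VWeGV3eId1eHecyrzaU2vUIzW7ulNXd1ZniVd3d4h2Znq4Vs64Zmd3h2eEE4hXh2it2Ud4d3h3VHuUSO+lQzNXhlW7VIhXd1nO12d3d3eHdGl1ealkNUVkMhb/gzR3d3VmVHd3eHd4d0VniWVWdmdEd33kIwJ3d2dmd3d3d4d3h3RXZUVYunRb/v+AfWJXd0NXd4d3d3h3eHdFdSI2qESvyJkwv5M3d6dDV3h3d3eHd3dVq1JHdTj8dnUm/6IVeOlnZXeHd3d3d3h0npV4U2y3iYVa/5MTaNh6kneHd3d3h3hzf+q2JKtWmoVnr9h1V8rNk0d3d3d3d3aEW7z9evlFiHZlXdqXZprNpiZ3d3d3d3Z2aZre3vxTRFZlW6ZlU1V622NGRFVnd3ZWiWeJmL7JhWp1SrR6YnVYylRodGdUd3V4mERnaM7//K21KPeekYdmdDRol33UV3Wc2lNVad2qvMv9rv7fkIZmRGd8+1n3F3c53YaER6dEadqv/8rucYZWet7v6US5ICQ37nN2JYQASLlWd1bKNaZGrLrLdlWbh5g57WFGR7YiRndUVVe2KNc2hkRWZni77/5ViYRWWMhVVENWZ4qTOudGdVVmaImYiZhTNHZnZ4dmZlNGeKtyXadXh3h2iIhlRWd3VWZ3d3d3d3Znd4dCj7dayXdnl4iHeJqHeYZ3d3d4iIh4hmVFnpMr/6irh4eJqpqIdnZ3d3d3d3dmZXh3iw=="/>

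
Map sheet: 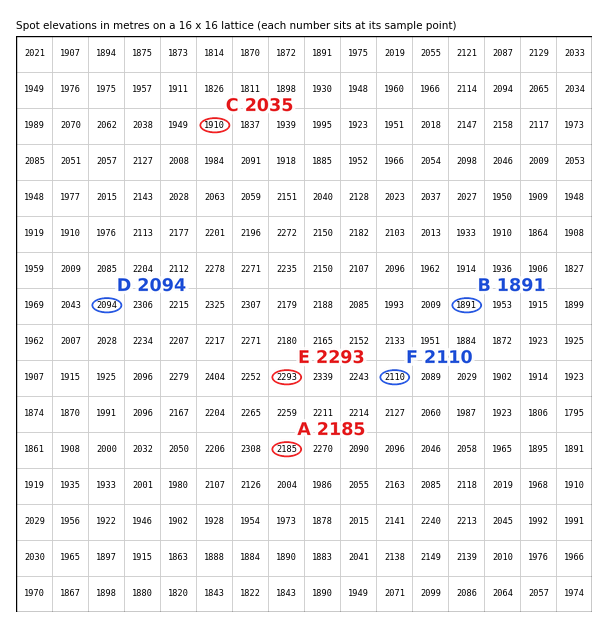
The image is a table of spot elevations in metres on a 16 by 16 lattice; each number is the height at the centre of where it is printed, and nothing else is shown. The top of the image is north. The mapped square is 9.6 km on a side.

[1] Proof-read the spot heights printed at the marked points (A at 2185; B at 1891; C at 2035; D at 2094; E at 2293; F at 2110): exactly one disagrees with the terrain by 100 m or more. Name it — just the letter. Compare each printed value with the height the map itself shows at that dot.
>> C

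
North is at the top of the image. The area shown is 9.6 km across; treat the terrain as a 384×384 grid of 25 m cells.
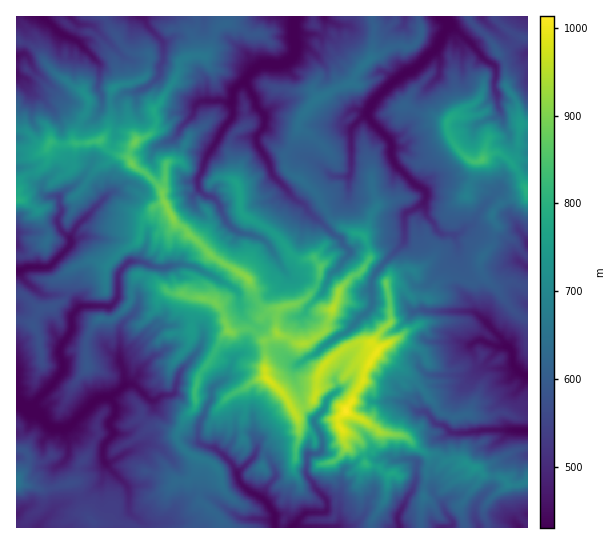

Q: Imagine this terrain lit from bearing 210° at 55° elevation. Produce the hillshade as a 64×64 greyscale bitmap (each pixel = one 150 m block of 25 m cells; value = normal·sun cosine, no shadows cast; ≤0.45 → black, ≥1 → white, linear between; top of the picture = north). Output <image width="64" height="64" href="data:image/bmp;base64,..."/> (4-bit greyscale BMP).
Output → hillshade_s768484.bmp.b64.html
<image width="64" height="64" href="data:image/bmp;base64,Qk12CAAAAAAAAHYAAAAoAAAAQAAAAEAAAAABAAQAAAAAAAAIAAATCwAAEwsAABAAAAAAAAAAAAAAABEREQAiIiIAMzMzAERERABVVVUAZmZmAHd3dwCIiIgAmZmZAKqqqgC7u7sAzMzMAN3d3QDu7u4A////AJq7qru6mqmKu7u7u7pkd3ery6qs3du6md25zO2ayHnLqruqu6maqJvLu7u7uGm6h8zMu6vNy6uLvLvK7Zu4m8vLu7uqqaqZrMzLu7uIvbdI3tzcq8zMrJm7y5vbrLq8y9zMu7upmpmru8zLuZzXAW3u3si9zdy7qMm6ncu8u83dvMu7y6mZiLqrvMy7zHAa7u3dZu7d3MzKu6q9zMu83d2ZmJqqmZhqzLu7u7vKIc/uzek9/t7c3tubrMzMzMzMvFd3d4mYh53cy6mau7gI3uu95Z/97t3euli8zMzMupZ3V3iYeZh5u7qamKu7ogvZuN3W3uy+7blTKMzMvLhGZmWZiKmaqHvKmJqK3Kcgn9qK7dWmW83riHec7bmYUSVodpdXh5mIm7uqqa3ZMSnuy63dxYtq7aqrze7XVWQzVVd4ZWdmmIiqmru7zbZa3u25zd3KvNzsqs7d7DJEIiRmVEWGd3iZmqiau7zMub7u3Krt3dx27Op67ctwBVRWVmd2VXZ4q6qqmby7u6nKvN3MvO7e6yjtx67EEAA0Wt3Mu7vMV4rMuqmaqqqYibu73cy83e7oPqu7yCABARXO7dzLzdx5q8y6qYmaqmeqm6ytzLze7teKh7pRACQ1feuZmYmqmau7u7qqiLu2aphpyZzMze7umMi2V1I1Z4rep3d4iIeJvLqqu6u7una8yorGp6zN7/xpuYtHdoiKvNt3iIiIiJm8yqmrvMy5i93tubW3WL3/xmq7qsmqZoq7t3iJiIiIh7zLuYvMzKq8zdy4mauYi+xVeaqb3KpFm7p3iJmYiHiIzMyZmtuoesy929dbvMy6qFZ3iavMuYebp3upiZmJmJvMymjLuXZ7zdu7u1i6u7mGWJpzerq6qJl3vIeIiamZvc3IWsu4Z6zM3KnLpqq8qpiKzKYVq7qpd3q4Vod5mHjN3Mdqu6iKvNzd3LzJnMzNyrzdqHAnqqiHiXVXeJl4eszdt3upqqzN7czezLys3M26zKmZeRAlRlVUaIiauqqs3N2nm6qszM3t27u7rMzau6qodnm3YgAVVDSJmry7md3dy5nKm6vLvbzMu8ut3Jeau5d3ialnYSOTA3V5qZaM3dyqq8ibhTOMud3e3M7th5u7qaqbu3aYVYEDJGd3eM3dyruZmZqoeFvLvd7u7+uIq6h5mriIeJiJoTqru6qs3dyYuWeZrO7smNzN7u7cp2e8llRXlzemRauynMy6qs3d2pp0i8zN7umbzdzbqHdTStx2ZVV4doRHvLSYh4iK3d25qzjMzMzdxoveykQ1UxW+6VaIiYm0J3jJdGiYiazLypmpiYVZvMzGmYlBAjQ1ru6TR4iru5YUlqQjaqmZqquoiHbLmXWKvLiLMjeoiL7/xiNnaszbdmJIWAN4eJmqq6mYZ83tx0eaqqnL7u3e/+kyR3WNyrlVdVd0RFZ4mpq7qZisve2adXeIrd7u7e7sYSR2RcyFVERJqUJnaJmZmbqamsrMy5eJd4mr3c7d7tYSNEJL2URDQF7rNIh6qoeKqpqqlty6Y7u7vLu83N3sUjMked6kNmQF7thGiJuoWauqqrl57to43LvMu7vc3aICQU3u2TNWVHzZVFeHmoWdy7u8p53u6Xzauaq7u93bEAVCzupjNWZZ22RGiIeXVty7u7uIzv7Ia8y7irupvdQAOCbdlDRWZp3Zd4mZiKlpy7zMuZvv22RL3bu4mZl7oAJiHNyFZ3Va3amIqpmKuYqrzcupvO+GRq67uruaupuAFTXO7HZmVK7rmYirp3iEa7u7uaqs3WaM3Mu6vMzM7HIkbP7bZVQ67smHaKunZiGty6qaq7zbaL3NzLvN3f/oYjaovKdEQp7rmHeJq5dTO+7Lu7zM3diKvLvLu83v/laVqGZWVEMk3riIm6qqhTTP7czN/u3ex7vMy7qrzf7TF2eDKFRlUwncmZrMiKqEKu3MzO/+ys2XzMy7u73d3HRVESE4Z4ZSPdqqq8pnunRcurvN7qiZqIiaq7rMzeuZp3cwN2inhkKtqbu7qFeqY3u7u87qZ4h2maqIhYiKmImYd4hZeKh4eLmKu7qGR6hDrdzM3sd4h1equGgzZVRHiFN5ZnR4inmpqKq7qHZZljnu3MzNqIhkObt1hhZ3l2eHVIhUdFmJl6iKu6upmImVju7czLupmnM7umVjSYmpeIh4uEV3ZneIlYy6mrqpqZi83Mu6pomqdGulVFWamqmJiHmmZmeGRYuWrcqZq6qZq7iaqoiFRWhjioI1ebq8xnunZ1V2eaqqqojd3Lqqqqy6uWZ4dodTR0G8YDerrNyTi6mqVGmavduae93LqqmKvMmbhVd3d4ZmU9whervdt0OHiaqWW6ms2qqbuGZXiHiruYioZHl4mJhXtzW8vdlUM3ZmeYeImK3bqKp0RGh3eImYiaqWaZmYlyWHZ7rNg0VCipeIeJmpvbl4qoiImIZ5mZqauruGmpiFB8l4qtpEZkfcmaqYmZq7mIirzMupl6qZmbus27iKh3R+6YjdtlZ1fNqbqoaZiJmIiL3eypqrqZmImazamql3aN6nmsuGVmjNurqIVLqYiIiL3t2Gm7uZmYmYmpqXmYid6mm8iHVZvdusqHdJ3KqZmb3bt1aby6mImqmHaZaKmt7Gm6mHZp3Lu8uGZXy6qZmru5dkV6vLiKq7uYiKhGmt7Gm5d4ZozZrMyWVVq4iZmqqpdTNIq7l5zMyoiophar7lbKd3"/>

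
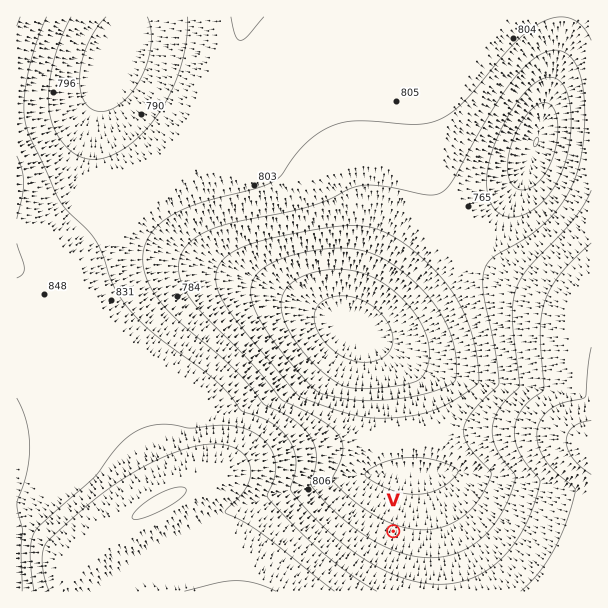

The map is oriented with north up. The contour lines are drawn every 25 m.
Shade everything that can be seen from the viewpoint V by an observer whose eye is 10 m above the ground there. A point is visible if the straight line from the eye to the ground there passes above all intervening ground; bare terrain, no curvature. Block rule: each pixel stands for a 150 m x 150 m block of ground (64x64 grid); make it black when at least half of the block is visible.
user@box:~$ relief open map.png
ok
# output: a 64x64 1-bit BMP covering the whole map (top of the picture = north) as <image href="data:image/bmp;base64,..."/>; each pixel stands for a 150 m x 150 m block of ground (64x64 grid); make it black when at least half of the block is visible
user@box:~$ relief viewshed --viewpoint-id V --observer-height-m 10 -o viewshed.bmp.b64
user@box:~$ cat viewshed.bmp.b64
<image width="64" height="64" href="data:image/bmp;base64,Qk0+AgAAAAAAAD4AAAAoAAAAQAAAAEAAAAABAAEAAAAAAAACAAATCwAAEwsAAAIAAAAAAAAA////AAAAAAAAAAAAH///wAAAAAA////gAAAAAH////AAAAAA////8AAAAAH////4AAAAA/////gAAAAD/////AAAAAf////8AAAAD/////4AAAAP/////gAAA//////+AAAB//////8AAAD//////wAAAH//////AAAAP/////8AAAAf/////wAAAA/////+AAAAA/////gAAAAAAAP/8AAAAAAAAH/gAAAAAAAAH4AAAAAAAAAAAAAAAAAAAAAAAAAAAAAAA+AAAAAAAAAP+AAAAAAAAB/+AAAAAAAAP/4AAAAAAAA//gAAAAAAAH/8AAAAAAAA//wAAAAAAAH/+AAAAAAAA//4AAAAAAAH//AAAAAAAB//wAAAAAAAP/4AAAAAAAD/+AAAAAAAH//wAAAAAf///+AAAAAP////4AAAAP/////AAAAD/////8AAAA//////wAAAD//////AAAAH/////8AAAAP/////wAAAAf/////AAAAAf////+AAAAA/////4AAAAA/////wAAAAB/////AAAAAH////+AAAAAP////4AAAAA/////wAAAAD/////ACAAAH////+AIAAAf////8AgAAA/////4CAAAD/////wcAAAP/////3wAAA///////AAAB//////8AAAH//////wAAAf//////gAAB//////w=="/>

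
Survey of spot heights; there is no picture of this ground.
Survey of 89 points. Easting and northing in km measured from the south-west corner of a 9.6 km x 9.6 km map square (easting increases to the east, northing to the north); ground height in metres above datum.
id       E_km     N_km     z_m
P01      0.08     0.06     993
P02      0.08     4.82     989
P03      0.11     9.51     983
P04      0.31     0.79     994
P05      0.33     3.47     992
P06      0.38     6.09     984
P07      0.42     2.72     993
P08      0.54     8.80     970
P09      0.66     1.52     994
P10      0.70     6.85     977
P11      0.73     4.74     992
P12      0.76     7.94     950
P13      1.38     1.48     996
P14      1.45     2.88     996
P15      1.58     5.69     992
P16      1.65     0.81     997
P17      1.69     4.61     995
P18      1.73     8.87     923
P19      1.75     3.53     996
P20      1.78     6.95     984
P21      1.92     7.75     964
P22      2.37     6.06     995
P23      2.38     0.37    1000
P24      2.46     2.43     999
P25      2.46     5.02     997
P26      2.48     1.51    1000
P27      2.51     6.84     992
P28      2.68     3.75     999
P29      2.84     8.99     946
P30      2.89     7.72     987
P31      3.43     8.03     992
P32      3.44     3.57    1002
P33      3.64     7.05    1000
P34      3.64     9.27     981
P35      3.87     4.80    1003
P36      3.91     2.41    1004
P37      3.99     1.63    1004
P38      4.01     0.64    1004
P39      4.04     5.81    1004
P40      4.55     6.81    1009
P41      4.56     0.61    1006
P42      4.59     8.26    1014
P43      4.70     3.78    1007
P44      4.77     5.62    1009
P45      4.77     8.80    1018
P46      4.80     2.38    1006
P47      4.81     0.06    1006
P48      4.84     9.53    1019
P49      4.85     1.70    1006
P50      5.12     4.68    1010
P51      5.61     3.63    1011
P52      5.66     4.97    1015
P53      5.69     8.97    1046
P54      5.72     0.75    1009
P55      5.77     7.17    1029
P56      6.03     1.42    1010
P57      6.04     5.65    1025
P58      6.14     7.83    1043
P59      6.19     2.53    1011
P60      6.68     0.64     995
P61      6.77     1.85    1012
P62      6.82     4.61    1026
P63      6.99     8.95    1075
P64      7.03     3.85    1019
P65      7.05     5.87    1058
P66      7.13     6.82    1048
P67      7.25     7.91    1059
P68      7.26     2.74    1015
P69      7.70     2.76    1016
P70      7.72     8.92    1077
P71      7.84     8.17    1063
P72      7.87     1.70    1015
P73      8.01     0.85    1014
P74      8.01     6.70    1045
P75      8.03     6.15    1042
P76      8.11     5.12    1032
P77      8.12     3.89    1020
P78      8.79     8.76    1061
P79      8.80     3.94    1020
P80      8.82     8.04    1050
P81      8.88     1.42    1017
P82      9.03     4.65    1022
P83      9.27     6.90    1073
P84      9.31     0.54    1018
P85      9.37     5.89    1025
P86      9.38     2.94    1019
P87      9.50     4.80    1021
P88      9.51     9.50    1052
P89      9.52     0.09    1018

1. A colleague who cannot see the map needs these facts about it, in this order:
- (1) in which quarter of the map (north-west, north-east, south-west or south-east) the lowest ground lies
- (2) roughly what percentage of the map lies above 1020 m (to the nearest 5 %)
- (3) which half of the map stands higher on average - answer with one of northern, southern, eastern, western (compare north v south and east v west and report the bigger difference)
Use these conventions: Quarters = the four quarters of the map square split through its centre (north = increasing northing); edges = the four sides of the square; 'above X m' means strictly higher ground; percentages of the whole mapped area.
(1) The lowest point lies in the north-west quarter of the map.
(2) Roughly 25 % of the ground is higher than 1020 m.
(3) The eastern half stands higher on average than the western half.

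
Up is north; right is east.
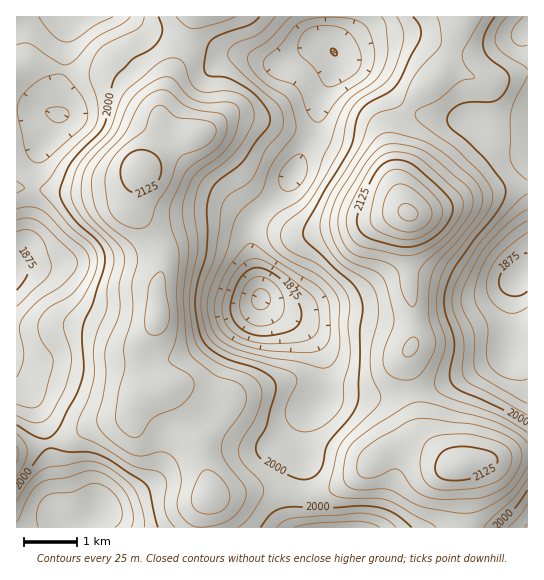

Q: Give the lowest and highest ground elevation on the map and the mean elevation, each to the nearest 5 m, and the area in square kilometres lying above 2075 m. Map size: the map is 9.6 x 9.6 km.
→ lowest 1820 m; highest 2205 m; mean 2005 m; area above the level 15.8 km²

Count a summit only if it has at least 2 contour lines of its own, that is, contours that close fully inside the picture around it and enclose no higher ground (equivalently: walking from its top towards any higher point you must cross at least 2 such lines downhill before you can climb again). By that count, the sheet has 3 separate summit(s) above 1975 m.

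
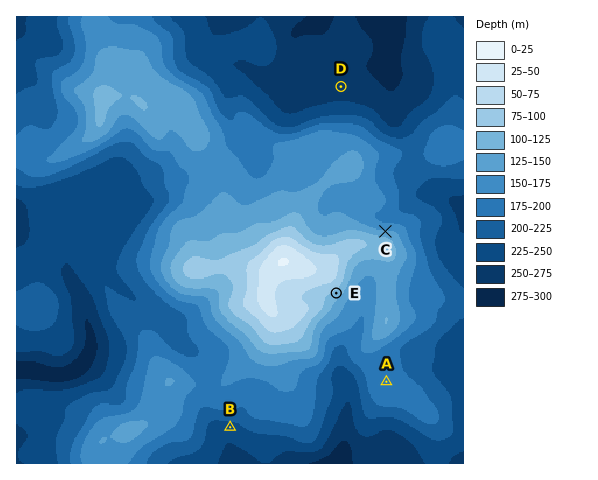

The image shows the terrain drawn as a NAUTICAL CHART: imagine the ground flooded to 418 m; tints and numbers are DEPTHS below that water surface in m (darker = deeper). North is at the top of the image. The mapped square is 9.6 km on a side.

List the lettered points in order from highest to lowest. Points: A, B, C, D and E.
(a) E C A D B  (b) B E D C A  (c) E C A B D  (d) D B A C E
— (c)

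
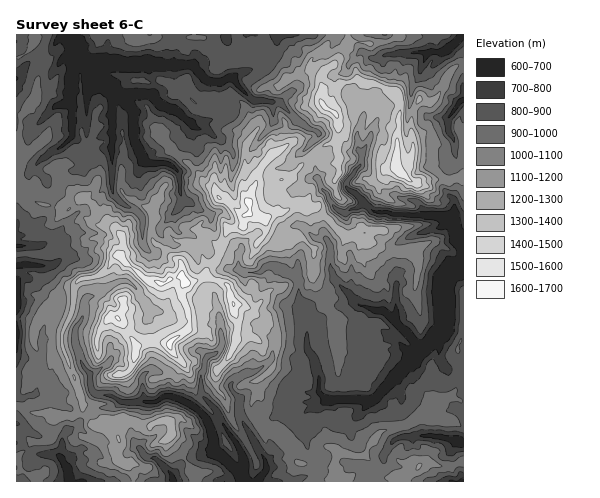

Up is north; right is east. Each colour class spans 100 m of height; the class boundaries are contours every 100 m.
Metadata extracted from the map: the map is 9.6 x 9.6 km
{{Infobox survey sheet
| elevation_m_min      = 620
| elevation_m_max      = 1650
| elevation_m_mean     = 1000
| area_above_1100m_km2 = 28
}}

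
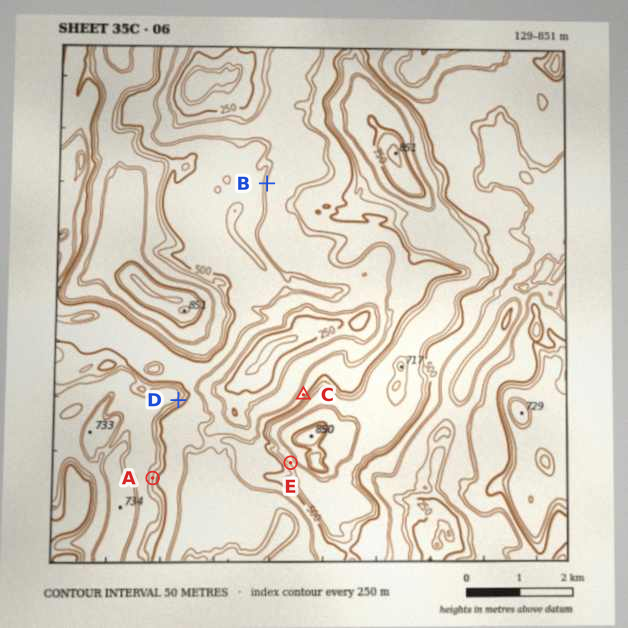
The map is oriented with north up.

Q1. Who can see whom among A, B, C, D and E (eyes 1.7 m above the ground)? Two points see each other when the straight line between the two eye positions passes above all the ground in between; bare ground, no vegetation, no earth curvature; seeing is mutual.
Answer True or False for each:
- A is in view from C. True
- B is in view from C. False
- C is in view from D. True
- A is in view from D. False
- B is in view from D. False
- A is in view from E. True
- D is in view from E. True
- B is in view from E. False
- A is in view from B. False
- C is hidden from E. True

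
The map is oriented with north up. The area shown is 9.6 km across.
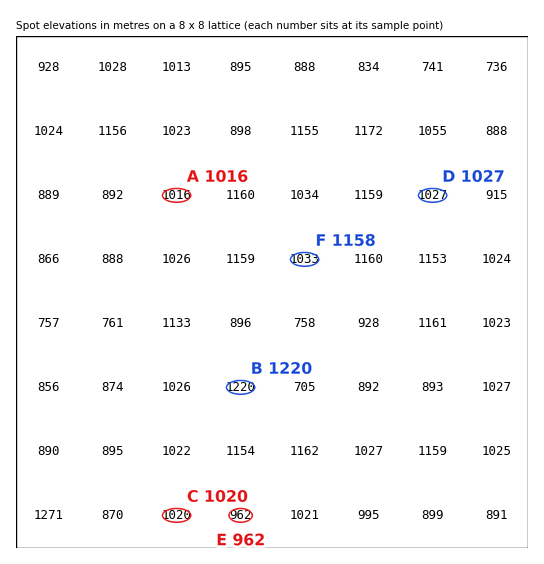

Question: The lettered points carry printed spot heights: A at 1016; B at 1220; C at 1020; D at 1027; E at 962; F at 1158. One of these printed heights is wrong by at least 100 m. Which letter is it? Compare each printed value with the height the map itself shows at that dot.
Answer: F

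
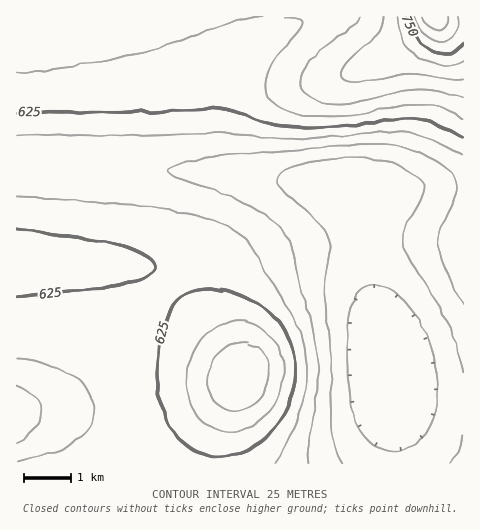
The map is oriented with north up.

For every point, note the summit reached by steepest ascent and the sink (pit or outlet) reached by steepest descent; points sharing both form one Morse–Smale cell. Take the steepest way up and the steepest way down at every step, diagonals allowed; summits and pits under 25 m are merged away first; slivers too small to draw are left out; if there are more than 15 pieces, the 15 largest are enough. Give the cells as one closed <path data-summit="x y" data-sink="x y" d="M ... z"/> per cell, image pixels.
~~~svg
<path data-summit="434 17" data-sink="389 370" d="M463 16l-446 0-1 149 214 9 69 6 61 10 2 4 3 14 5 70 19 94 5 44 1 47 68 1z"/><path data-summit="241 376" data-sink="389 370" d="M48 165l-32 1 0 91 72 3 48 4 11 4 12 7 17 17 64 82-19 56-3 23 0 11 177-1-1-47-5-44-19-94-5-70-3-14-2-4-115-15z"/><path data-summit="241 376" data-sink="17 416" d="M41 258l-25 0 0 205 201 1 2-22 6-26 15-38 0-4-57-74-24-25-19-9-35-5z"/>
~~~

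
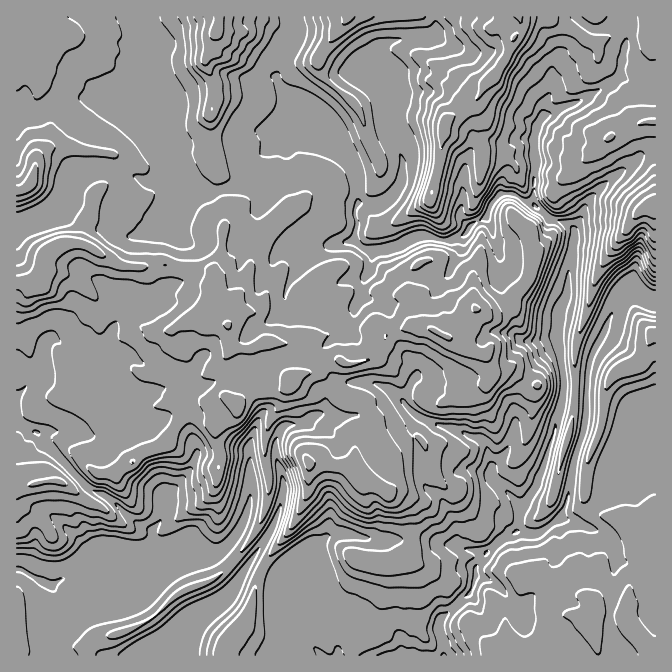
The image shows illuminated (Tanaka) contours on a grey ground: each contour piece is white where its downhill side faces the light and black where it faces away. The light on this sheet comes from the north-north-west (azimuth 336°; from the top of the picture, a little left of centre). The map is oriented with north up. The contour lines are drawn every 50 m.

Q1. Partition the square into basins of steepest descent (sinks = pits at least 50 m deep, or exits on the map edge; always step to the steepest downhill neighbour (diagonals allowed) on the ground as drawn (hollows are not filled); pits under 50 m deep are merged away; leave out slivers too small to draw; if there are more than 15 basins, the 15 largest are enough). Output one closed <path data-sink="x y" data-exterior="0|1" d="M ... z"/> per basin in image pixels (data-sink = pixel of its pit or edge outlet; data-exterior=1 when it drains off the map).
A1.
<path data-sink="444 655" data-exterior="1" d="M655 16l-638 0-1 469 11 1 17-5 20 2 14-15 7-4 13 10 17 0 25-20 27-10 12-22 8-6 12 2 18-2 5 3 12-6 4-10 11-9 33-5 9-7 1-4 6-4 20-1 24 21 18 5 14 18 5 11 0 19 14 15 0 15-5 11-4 3-36-23-16-2-8-3-15 0 0 24-8 23-13 24-24 30-8 18-7 30-5 10-16 20-4 6 1 8 430 0z"/><path data-sink="45 584" data-exterior="0" d="M287 386l-12 5-21 2-9 3-7 7-4 10-12 6-5-3-33 2-8 9-9 17-27 10-25 20-17 0-13-10-7 4-14 15-20-2-17 5-10 0-1 169 71 1 2-11 6-6 29-6 21-10 35-30 39-17 25-28 19-30 6-25 0-16-5-22 0-13 5-20 12-17 3-13 4-4z"/><path data-sink="164 655" data-exterior="1" d="M318 373l-13 0-13 5-8 14-3 13-12 17-5 20 0 13 5 22 0 16-6 25-19 30-25 28-39 17-35 30-21 10-29 6-7 9 0 8 136 0 4-14 16-20 5-10 7-30 8-18 24-30 13-24 8-23 0-24 15 0 8 3 16 2 36 23 4-3 5-11 0-15-14-15 0-19-5-11-14-18-18-5z"/>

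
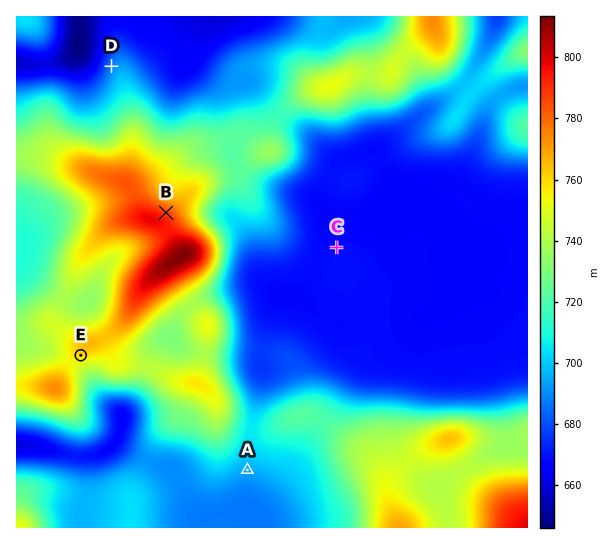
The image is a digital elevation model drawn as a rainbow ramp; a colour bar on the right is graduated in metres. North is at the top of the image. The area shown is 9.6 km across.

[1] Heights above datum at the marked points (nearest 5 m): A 695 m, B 785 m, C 670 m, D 685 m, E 760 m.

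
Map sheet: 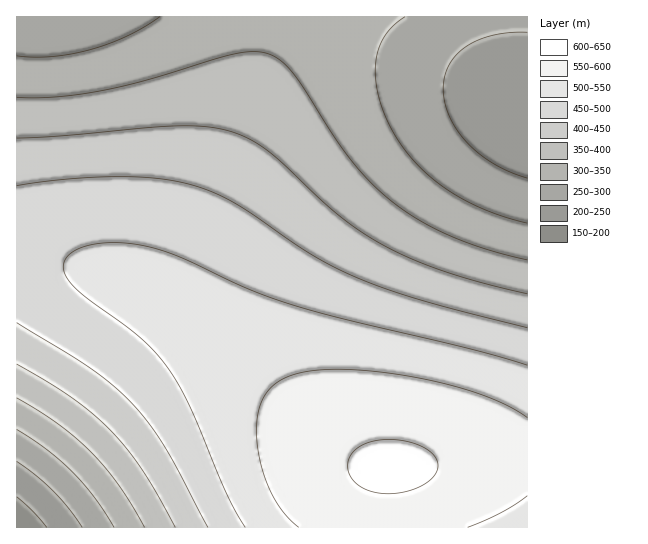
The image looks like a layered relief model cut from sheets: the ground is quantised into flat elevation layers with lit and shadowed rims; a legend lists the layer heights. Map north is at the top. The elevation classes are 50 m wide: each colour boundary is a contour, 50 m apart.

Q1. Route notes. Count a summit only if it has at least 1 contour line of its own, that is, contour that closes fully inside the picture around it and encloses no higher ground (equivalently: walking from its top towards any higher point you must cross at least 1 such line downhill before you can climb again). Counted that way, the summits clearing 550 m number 1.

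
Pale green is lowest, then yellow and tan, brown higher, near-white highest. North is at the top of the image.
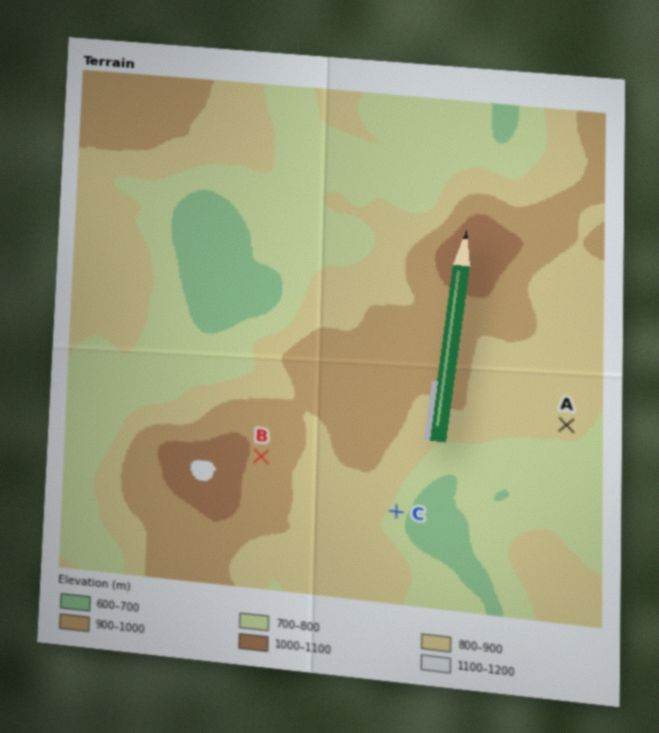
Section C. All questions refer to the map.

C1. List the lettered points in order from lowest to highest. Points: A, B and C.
C A B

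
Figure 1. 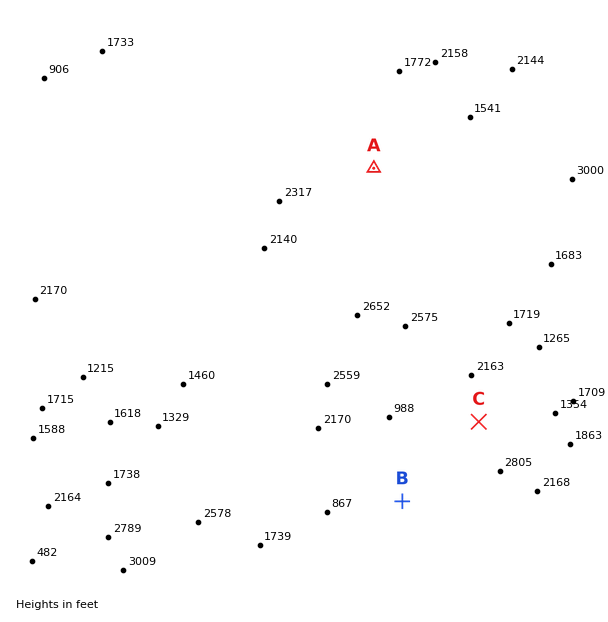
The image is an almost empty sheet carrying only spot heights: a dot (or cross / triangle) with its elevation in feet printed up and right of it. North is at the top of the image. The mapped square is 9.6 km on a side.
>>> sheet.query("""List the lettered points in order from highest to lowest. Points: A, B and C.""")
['C', 'A', 'B']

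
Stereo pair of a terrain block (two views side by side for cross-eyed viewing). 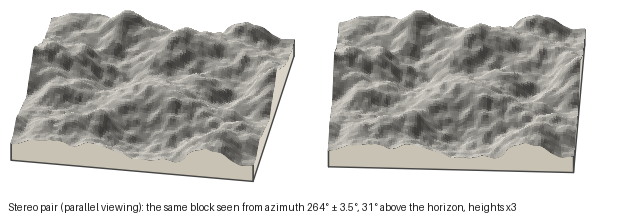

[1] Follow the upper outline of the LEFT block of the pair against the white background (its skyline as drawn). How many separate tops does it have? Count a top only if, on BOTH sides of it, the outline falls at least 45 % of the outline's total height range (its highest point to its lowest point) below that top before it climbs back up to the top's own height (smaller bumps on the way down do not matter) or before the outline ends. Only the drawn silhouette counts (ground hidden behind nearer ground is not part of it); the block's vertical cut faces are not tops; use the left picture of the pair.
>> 0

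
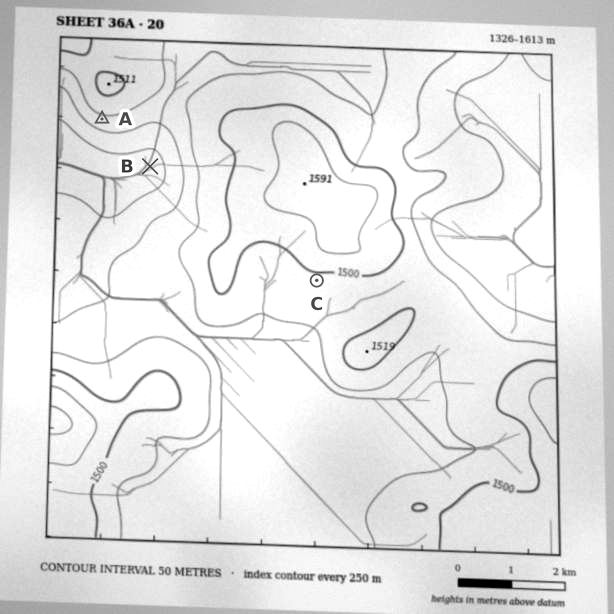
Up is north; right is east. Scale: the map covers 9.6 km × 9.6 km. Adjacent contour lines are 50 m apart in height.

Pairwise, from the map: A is lower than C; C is higher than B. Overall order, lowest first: B A C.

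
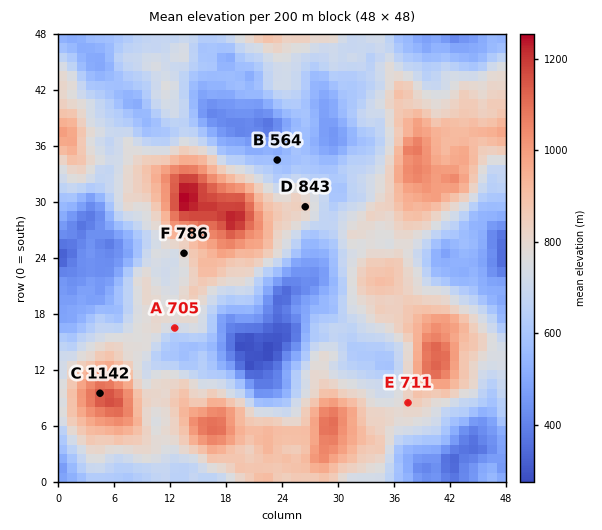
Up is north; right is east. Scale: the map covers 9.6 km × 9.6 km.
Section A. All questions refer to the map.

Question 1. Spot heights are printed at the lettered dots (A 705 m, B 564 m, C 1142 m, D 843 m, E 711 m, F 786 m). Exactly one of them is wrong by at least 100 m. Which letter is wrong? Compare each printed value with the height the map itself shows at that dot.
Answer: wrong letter E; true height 836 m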